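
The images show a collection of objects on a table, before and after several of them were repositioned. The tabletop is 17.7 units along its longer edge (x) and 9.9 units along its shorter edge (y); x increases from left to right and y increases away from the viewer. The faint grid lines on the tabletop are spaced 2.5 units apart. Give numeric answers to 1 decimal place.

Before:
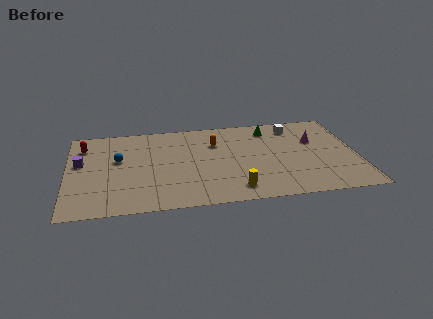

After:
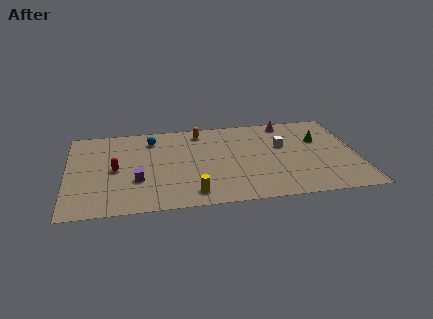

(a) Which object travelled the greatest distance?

the purple cube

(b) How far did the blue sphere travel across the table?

3.0

The blue sphere moved from about (3.1, 5.9) to (5.2, 8.0), a distance of √(2.1² + 2.1²) ≈ 3.0.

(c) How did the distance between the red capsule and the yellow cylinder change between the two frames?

-5.3

The distance was about 11.0 in the first image and 5.7 in the second, so they moved 5.3 units closer together.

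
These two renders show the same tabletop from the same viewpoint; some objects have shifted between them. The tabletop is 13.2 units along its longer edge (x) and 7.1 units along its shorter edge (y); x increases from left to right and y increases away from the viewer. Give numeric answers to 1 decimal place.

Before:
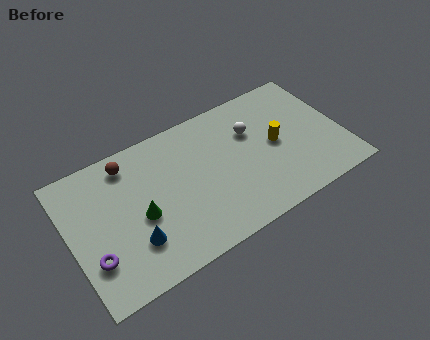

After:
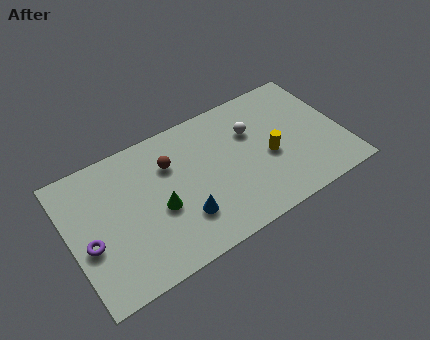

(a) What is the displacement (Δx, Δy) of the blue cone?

(2.4, 0.0)

From the two frames, the blue cone sits at roughly (2.8, 2.0) before and (5.2, 2.0) after.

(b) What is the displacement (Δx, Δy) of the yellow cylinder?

(-0.4, -0.5)

From the two frames, the yellow cylinder sits at roughly (10.0, 3.6) before and (9.6, 3.1) after.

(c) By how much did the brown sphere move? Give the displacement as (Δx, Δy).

(1.9, -1.0)

The brown sphere was at about (3.1, 6.0) and moved to about (5.0, 5.0).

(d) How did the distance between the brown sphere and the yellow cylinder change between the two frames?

-2.3

Before: roughly 7.3 units apart; after: 5.0. That's 2.3 units closer together.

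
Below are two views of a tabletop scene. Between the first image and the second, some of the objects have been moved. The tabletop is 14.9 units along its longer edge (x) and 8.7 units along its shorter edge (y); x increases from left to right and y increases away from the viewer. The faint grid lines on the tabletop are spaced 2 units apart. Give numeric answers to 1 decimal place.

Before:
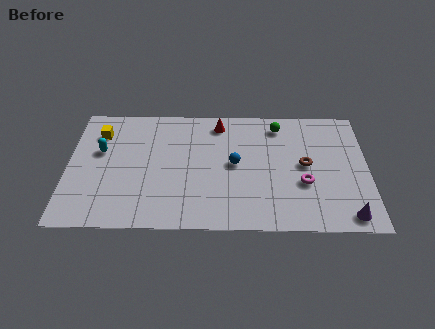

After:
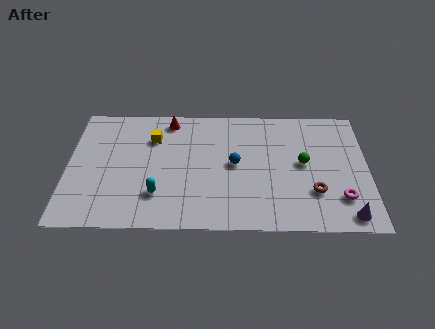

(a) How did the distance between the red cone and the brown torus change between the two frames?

+3.6

The distance was about 5.2 in the first image and 8.8 in the second, so they moved 3.6 units further apart.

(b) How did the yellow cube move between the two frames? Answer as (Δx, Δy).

(2.7, -0.3)

The yellow cube started near (1.5, 6.6) and ended near (4.2, 6.3).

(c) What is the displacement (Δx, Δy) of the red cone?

(-2.5, 0.2)

The red cone started near (7.5, 7.4) and ended near (5.0, 7.6).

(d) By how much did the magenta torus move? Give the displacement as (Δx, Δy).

(1.8, -1.0)

The magenta torus started near (11.7, 3.2) and ended near (13.5, 2.2).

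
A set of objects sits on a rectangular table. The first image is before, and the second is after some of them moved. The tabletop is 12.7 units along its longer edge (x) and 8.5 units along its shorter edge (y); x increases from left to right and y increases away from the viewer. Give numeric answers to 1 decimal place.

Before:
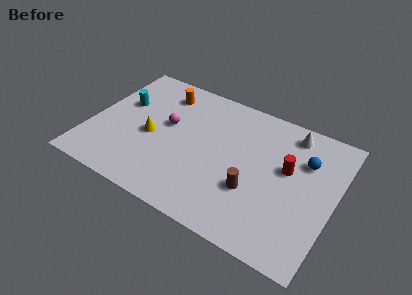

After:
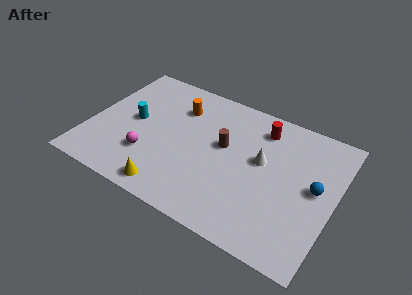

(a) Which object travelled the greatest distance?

the yellow cone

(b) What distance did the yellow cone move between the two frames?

3.2

The yellow cone moved from about (3.2, 3.8) to (4.7, 1.0), a distance of √(1.5² + 2.8²) ≈ 3.2.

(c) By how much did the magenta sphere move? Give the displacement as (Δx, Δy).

(-0.6, -2.4)

From the two frames, the magenta sphere sits at roughly (3.9, 4.9) before and (3.3, 2.5) after.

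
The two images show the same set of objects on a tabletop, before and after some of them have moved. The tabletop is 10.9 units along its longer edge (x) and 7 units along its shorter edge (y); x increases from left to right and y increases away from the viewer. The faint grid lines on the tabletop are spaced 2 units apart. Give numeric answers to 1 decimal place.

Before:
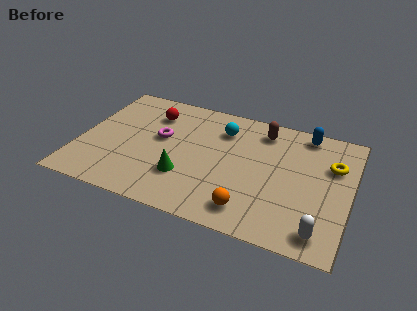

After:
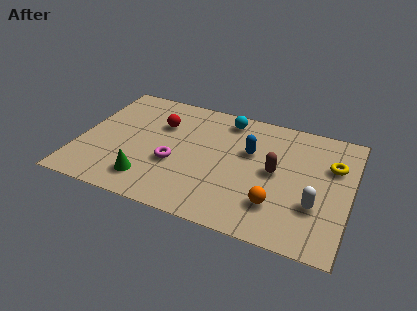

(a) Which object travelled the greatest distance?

the blue capsule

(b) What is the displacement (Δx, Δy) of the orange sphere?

(1.0, 0.6)

From the two frames, the orange sphere sits at roughly (7.1, 1.2) before and (8.1, 1.8) after.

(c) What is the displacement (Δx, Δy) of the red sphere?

(0.4, -0.5)

The red sphere started near (2.7, 5.3) and ended near (3.1, 4.8).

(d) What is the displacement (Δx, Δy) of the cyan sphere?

(0.1, 0.7)

The cyan sphere started near (5.6, 5.3) and ended near (5.7, 6.0).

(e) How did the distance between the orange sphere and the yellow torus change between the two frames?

-1.1

Before: roughly 4.6 units apart; after: 3.5. That's 1.1 units closer together.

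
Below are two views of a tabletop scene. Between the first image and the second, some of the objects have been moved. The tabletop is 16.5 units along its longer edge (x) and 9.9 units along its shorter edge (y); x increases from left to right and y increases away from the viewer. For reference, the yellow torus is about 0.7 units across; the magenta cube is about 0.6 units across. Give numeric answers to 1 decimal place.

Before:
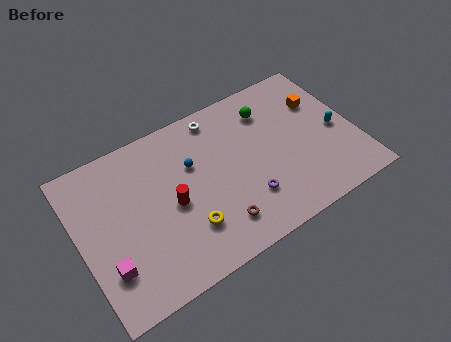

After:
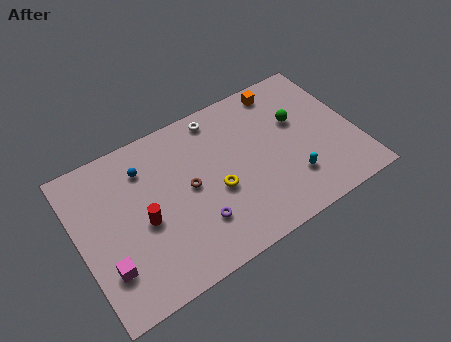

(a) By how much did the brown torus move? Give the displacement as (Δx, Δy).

(-1.2, 3.1)

The brown torus was at about (7.7, 2.0) and moved to about (6.5, 5.1).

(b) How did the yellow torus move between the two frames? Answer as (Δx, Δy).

(2.0, 1.4)

From the two frames, the yellow torus sits at roughly (6.0, 2.7) before and (8.0, 4.1) after.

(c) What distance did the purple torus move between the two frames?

3.0

The purple torus was near (9.6, 2.7) before and (6.6, 2.7) after, so it travelled √(3.0² + 0.0²) ≈ 3.0 units.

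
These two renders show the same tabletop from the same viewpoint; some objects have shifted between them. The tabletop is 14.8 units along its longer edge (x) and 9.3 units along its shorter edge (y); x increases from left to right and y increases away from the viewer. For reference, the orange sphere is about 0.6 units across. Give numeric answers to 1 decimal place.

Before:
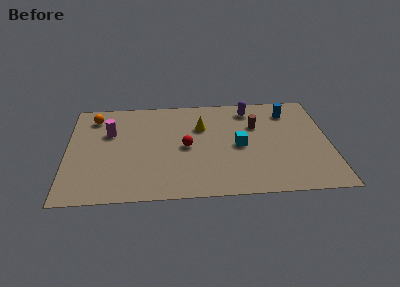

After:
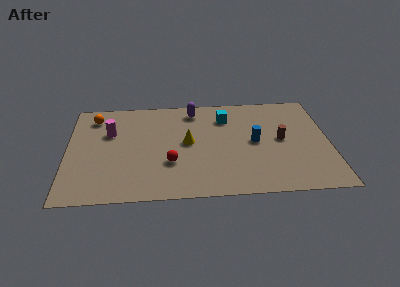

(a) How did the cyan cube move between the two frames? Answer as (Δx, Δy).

(-0.7, 2.7)

The cyan cube started near (9.7, 4.4) and ended near (9.0, 7.1).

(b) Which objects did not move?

the orange sphere and the magenta cylinder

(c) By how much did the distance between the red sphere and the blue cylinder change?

-1.5

Before: roughly 6.6 units apart; after: 5.1. That's 1.5 units closer together.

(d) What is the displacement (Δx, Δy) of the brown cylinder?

(1.4, -1.4)

From the two frames, the brown cylinder sits at roughly (10.7, 6.2) before and (12.1, 4.8) after.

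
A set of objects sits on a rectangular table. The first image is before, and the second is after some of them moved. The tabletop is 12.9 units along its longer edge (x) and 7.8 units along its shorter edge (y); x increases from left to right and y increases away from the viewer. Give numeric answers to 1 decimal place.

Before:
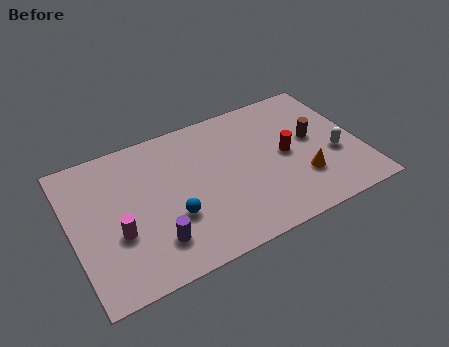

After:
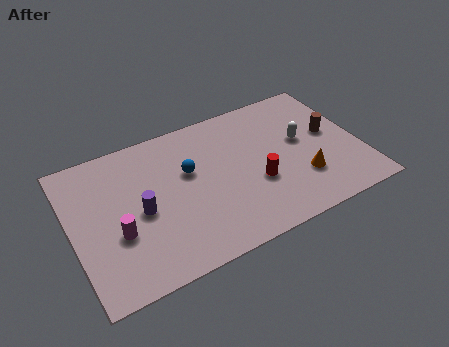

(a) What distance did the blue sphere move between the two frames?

2.3

The blue sphere was near (4.3, 2.7) before and (5.3, 4.8) after, so it travelled √(1.0² + 2.1²) ≈ 2.3 units.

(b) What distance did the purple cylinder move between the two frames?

1.8

From (3.4, 1.8) to (3.0, 3.6), the purple cylinder covered √(0.4² + 1.8²) ≈ 1.8 units.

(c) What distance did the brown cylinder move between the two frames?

0.8

The brown cylinder was near (10.9, 4.3) before and (11.7, 4.3) after, so it travelled √(0.8² + 0.0²) ≈ 0.8 units.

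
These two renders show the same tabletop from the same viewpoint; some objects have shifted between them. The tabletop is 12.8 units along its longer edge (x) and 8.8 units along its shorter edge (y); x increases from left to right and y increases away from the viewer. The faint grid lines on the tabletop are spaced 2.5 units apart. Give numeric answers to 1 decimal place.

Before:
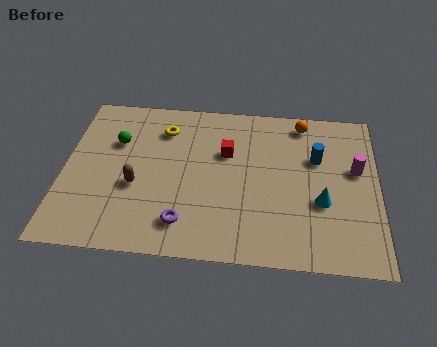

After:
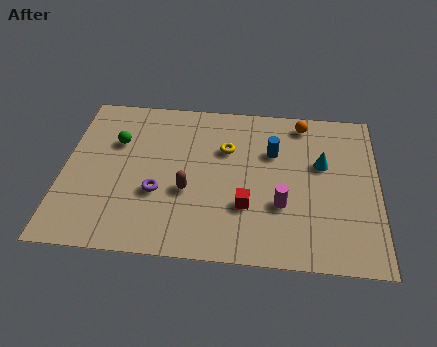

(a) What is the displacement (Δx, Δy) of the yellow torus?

(2.6, -0.9)

From the two frames, the yellow torus sits at roughly (4.0, 6.8) before and (6.6, 5.9) after.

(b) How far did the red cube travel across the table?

3.0

The red cube was near (6.6, 5.7) before and (7.5, 2.8) after, so it travelled √(0.9² + 2.9²) ≈ 3.0 units.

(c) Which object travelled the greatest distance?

the magenta cylinder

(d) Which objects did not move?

the green sphere and the orange sphere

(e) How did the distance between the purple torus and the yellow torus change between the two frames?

-1.4

Before: roughly 5.2 units apart; after: 3.8. That's 1.4 units closer together.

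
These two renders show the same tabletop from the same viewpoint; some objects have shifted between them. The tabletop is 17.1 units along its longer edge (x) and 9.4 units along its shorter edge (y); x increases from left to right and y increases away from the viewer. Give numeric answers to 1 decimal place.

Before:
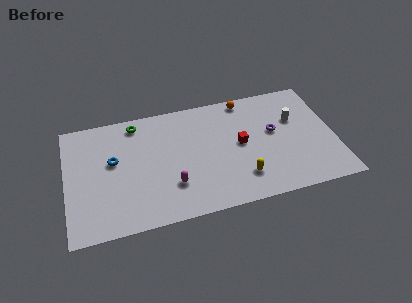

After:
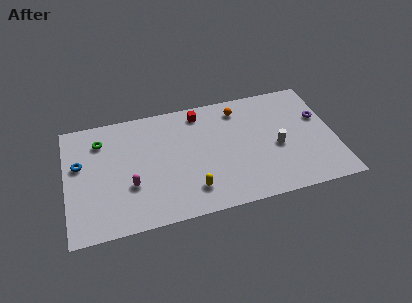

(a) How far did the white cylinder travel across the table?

2.4

The white cylinder moved from about (14.7, 6.1) to (13.4, 4.1), a distance of √(1.3² + 2.0²) ≈ 2.4.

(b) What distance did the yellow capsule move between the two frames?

3.2

The yellow capsule was near (11.0, 2.2) before and (7.8, 2.0) after, so it travelled √(3.2² + 0.2²) ≈ 3.2 units.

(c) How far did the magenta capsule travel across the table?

2.7

From (6.6, 2.7) to (4.0, 3.3), the magenta capsule covered √(2.6² + 0.6²) ≈ 2.7 units.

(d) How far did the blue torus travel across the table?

2.1

From (3.0, 5.5) to (0.9, 5.7), the blue torus covered √(2.1² + 0.2²) ≈ 2.1 units.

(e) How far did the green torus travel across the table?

2.5

The green torus was near (4.6, 8.2) before and (2.3, 7.3) after, so it travelled √(2.3² + 0.9²) ≈ 2.5 units.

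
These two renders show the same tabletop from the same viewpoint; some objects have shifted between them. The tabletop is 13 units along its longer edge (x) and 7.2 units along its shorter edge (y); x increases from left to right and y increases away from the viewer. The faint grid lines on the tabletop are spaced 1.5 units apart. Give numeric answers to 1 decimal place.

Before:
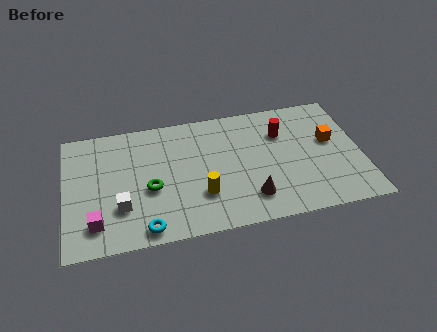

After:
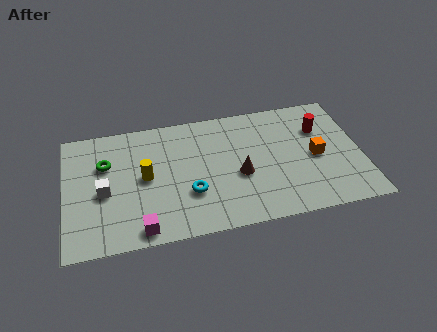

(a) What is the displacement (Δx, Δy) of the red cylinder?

(1.7, -0.1)

From the two frames, the red cylinder sits at roughly (9.6, 5.1) before and (11.3, 5.0) after.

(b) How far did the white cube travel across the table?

1.2

The white cube moved from about (2.4, 2.2) to (1.7, 3.2), a distance of √(0.7² + 1.0²) ≈ 1.2.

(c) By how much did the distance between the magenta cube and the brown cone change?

-1.8

They were about 6.7 units apart before and 4.9 after — 1.8 units closer together.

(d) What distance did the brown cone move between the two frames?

1.5

From (8.0, 1.6) to (7.6, 3.0), the brown cone covered √(0.4² + 1.4²) ≈ 1.5 units.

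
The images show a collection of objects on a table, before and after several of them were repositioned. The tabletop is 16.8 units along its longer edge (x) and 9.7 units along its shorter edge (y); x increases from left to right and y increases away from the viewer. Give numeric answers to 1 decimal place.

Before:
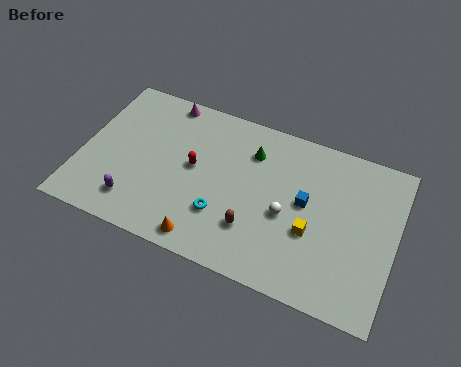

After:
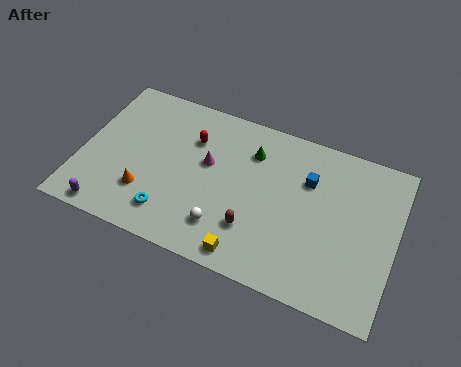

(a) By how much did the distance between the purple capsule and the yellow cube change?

-2.0

They were about 9.5 units apart before and 7.5 after — 2.0 units closer together.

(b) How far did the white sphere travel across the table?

3.7

The white sphere was near (11.1, 4.2) before and (8.0, 2.2) after, so it travelled √(3.1² + 2.0²) ≈ 3.7 units.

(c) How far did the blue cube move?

1.4

The blue cube was near (12.0, 5.3) before and (12.0, 6.7) after, so it travelled √(0.0² + 1.4²) ≈ 1.4 units.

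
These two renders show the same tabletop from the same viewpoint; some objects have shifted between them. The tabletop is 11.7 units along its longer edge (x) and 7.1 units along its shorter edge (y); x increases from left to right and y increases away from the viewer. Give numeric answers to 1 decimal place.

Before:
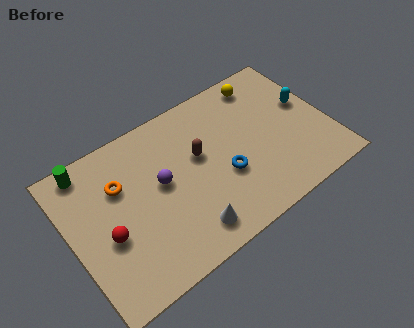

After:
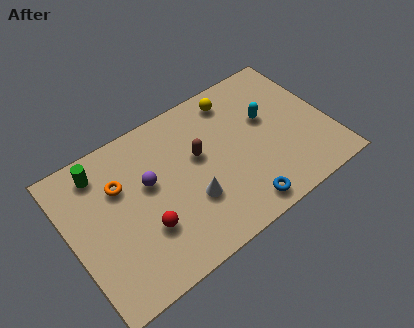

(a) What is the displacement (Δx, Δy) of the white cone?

(0.4, 1.2)

The white cone was at about (4.8, 1.2) and moved to about (5.2, 2.4).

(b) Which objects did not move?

the orange torus and the brown capsule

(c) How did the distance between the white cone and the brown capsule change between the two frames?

-1.3

The distance was about 3.2 in the first image and 1.9 in the second, so they moved 1.3 units closer together.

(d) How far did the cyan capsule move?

1.8

The cyan capsule moved from about (10.9, 4.1) to (9.1, 4.3), a distance of √(1.8² + 0.2²) ≈ 1.8.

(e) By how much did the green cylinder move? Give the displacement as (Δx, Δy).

(0.5, -0.4)

The green cylinder was at about (1.2, 6.3) and moved to about (1.7, 5.9).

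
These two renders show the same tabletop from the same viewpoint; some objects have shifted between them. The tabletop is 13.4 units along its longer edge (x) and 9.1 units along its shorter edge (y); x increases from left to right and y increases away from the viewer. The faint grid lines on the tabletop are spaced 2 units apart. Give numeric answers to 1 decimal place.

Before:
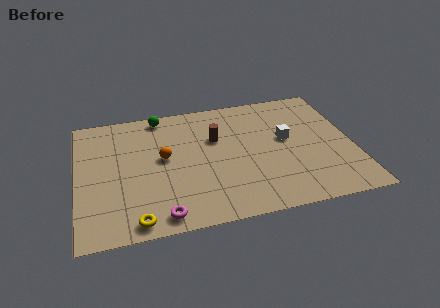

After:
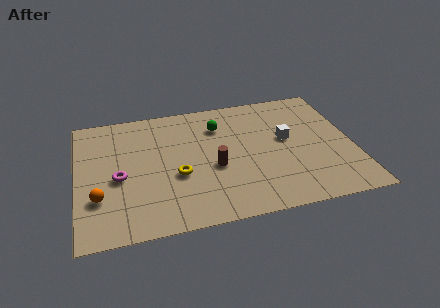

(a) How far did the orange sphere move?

3.9

The orange sphere was near (4.2, 5.0) before and (1.0, 2.8) after, so it travelled √(3.2² + 2.2²) ≈ 3.9 units.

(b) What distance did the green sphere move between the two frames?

3.1

The green sphere moved from about (4.2, 8.2) to (7.0, 6.8), a distance of √(2.8² + 1.4²) ≈ 3.1.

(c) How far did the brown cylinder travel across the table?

2.1

The brown cylinder moved from about (6.8, 5.9) to (6.6, 3.8), a distance of √(0.2² + 2.1²) ≈ 2.1.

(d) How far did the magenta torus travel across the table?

3.6

The magenta torus moved from about (3.9, 1.0) to (2.0, 4.0), a distance of √(1.9² + 3.0²) ≈ 3.6.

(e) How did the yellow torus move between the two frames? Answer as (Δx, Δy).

(2.1, 2.7)

From the two frames, the yellow torus sits at roughly (2.7, 0.9) before and (4.8, 3.6) after.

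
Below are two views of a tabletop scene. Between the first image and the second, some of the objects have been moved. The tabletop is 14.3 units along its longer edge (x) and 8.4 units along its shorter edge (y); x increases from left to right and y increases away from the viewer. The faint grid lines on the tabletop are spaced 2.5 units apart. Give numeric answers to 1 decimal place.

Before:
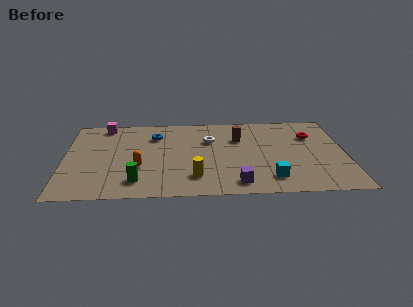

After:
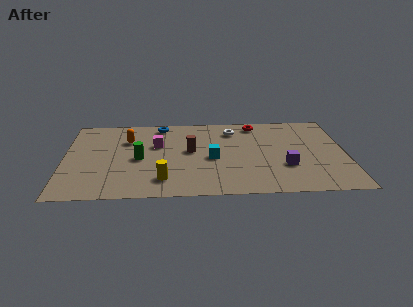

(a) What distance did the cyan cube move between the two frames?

3.6

The cyan cube was near (10.4, 1.6) before and (7.5, 3.8) after, so it travelled √(2.9² + 2.2²) ≈ 3.6 units.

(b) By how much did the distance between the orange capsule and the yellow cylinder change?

+1.6

The distance was about 3.0 in the first image and 4.6 in the second, so they moved 1.6 units further apart.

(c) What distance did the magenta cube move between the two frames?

3.5

The magenta cube was near (2.0, 7.5) before and (4.7, 5.3) after, so it travelled √(2.7² + 2.2²) ≈ 3.5 units.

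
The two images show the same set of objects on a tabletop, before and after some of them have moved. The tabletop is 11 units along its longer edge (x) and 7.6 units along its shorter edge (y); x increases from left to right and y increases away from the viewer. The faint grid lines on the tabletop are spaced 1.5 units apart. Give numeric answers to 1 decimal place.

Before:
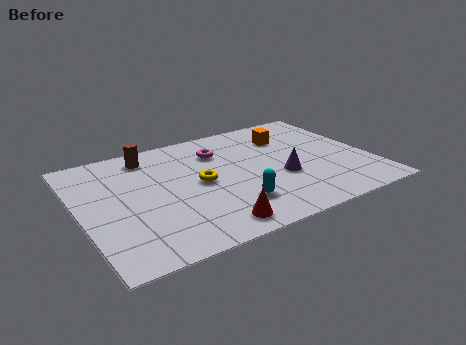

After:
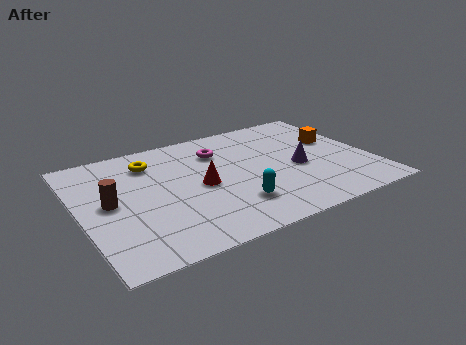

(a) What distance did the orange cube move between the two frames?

2.0

From (8.2, 5.6) to (9.9, 4.6), the orange cube covered √(1.7² + 1.0²) ≈ 2.0 units.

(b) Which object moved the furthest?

the brown cylinder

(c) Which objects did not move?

the cyan capsule and the magenta torus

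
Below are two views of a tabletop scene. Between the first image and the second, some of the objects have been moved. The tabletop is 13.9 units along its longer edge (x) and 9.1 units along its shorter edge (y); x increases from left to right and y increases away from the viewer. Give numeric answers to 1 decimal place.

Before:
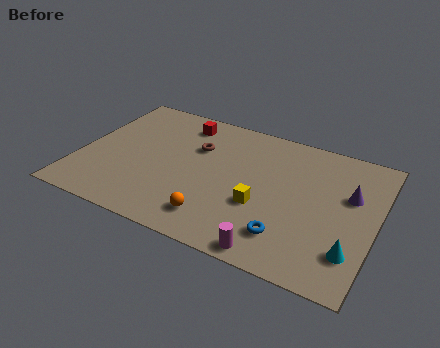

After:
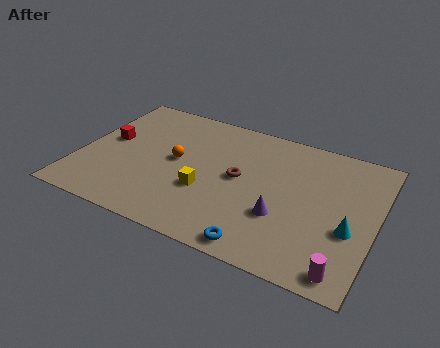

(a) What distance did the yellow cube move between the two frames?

2.6

The yellow cube was near (8.7, 3.4) before and (6.1, 3.3) after, so it travelled √(2.6² + 0.1²) ≈ 2.6 units.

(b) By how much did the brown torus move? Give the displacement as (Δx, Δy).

(2.2, -1.3)

The brown torus started near (5.3, 6.1) and ended near (7.5, 4.8).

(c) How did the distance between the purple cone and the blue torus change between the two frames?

-2.2

The distance was about 4.5 in the first image and 2.3 in the second, so they moved 2.2 units closer together.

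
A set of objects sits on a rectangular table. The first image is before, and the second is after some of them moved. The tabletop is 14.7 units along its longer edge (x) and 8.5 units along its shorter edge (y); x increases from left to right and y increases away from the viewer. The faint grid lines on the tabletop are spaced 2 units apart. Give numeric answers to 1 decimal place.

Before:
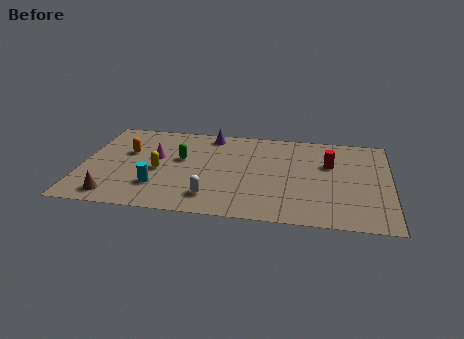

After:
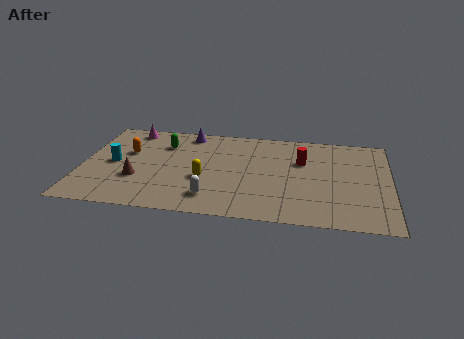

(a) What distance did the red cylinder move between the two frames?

1.3

The red cylinder was near (11.8, 5.5) before and (10.5, 5.6) after, so it travelled √(1.3² + 0.1²) ≈ 1.3 units.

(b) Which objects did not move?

the orange capsule and the white capsule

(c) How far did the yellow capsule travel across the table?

2.3

From (3.7, 3.8) to (5.9, 3.3), the yellow capsule covered √(2.2² + 0.5²) ≈ 2.3 units.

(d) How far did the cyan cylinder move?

2.9

The cyan cylinder was near (3.7, 2.3) before and (1.5, 4.2) after, so it travelled √(2.2² + 1.9²) ≈ 2.9 units.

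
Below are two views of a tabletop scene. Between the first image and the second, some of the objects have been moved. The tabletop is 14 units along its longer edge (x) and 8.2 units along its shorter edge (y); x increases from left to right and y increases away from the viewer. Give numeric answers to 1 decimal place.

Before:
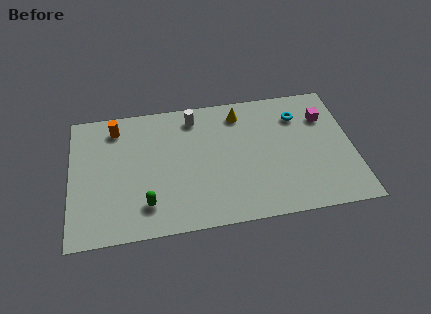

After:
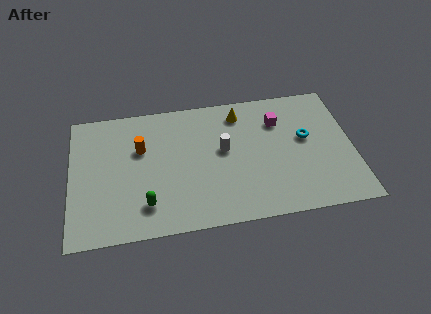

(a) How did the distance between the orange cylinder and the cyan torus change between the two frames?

-0.9

The distance was about 9.1 in the first image and 8.2 in the second, so they moved 0.9 units closer together.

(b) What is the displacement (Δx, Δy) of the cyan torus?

(0.3, -1.5)

The cyan torus started near (11.4, 6.2) and ended near (11.7, 4.7).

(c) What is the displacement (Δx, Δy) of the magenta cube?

(-2.3, 0.1)

The magenta cube started near (12.7, 5.9) and ended near (10.4, 6.0).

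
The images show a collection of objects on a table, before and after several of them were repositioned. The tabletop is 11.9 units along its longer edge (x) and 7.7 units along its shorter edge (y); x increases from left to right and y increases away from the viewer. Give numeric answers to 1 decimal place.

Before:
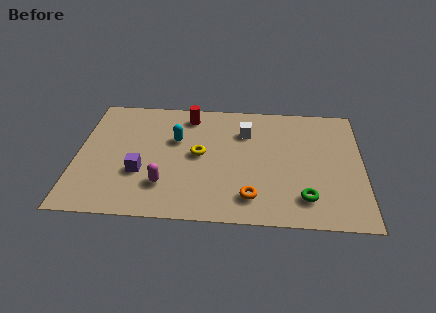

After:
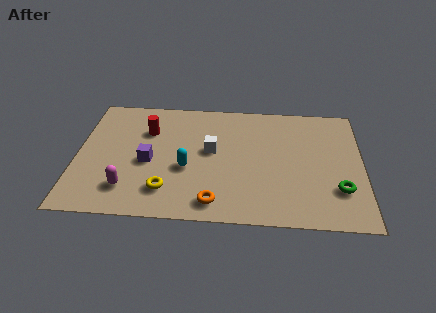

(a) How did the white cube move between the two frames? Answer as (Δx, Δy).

(-1.4, -1.3)

The white cube started near (7.0, 5.6) and ended near (5.6, 4.3).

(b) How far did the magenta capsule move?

1.5

The magenta capsule moved from about (3.7, 2.0) to (2.2, 1.7), a distance of √(1.5² + 0.3²) ≈ 1.5.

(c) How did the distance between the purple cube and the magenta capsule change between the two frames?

+0.7

The distance was about 1.2 in the first image and 1.9 in the second, so they moved 0.7 units further apart.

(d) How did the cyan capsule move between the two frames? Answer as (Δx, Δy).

(0.5, -1.8)

From the two frames, the cyan capsule sits at roughly (4.1, 4.9) before and (4.6, 3.1) after.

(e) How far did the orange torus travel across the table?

1.6

The orange torus moved from about (7.3, 1.5) to (5.8, 1.1), a distance of √(1.5² + 0.4²) ≈ 1.6.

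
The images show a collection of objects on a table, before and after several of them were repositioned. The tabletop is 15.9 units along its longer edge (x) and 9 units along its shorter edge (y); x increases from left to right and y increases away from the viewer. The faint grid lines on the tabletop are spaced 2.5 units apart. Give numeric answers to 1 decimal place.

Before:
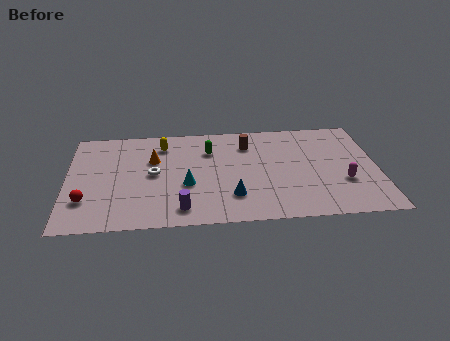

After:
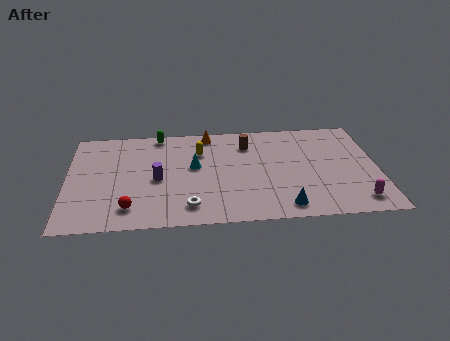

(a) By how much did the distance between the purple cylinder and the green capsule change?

-1.2

Before: roughly 5.3 units apart; after: 4.1. That's 1.2 units closer together.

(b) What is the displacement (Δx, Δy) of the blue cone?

(2.6, -1.1)

The blue cone started near (8.4, 2.3) and ended near (11.0, 1.2).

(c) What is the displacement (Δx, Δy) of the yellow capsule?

(1.9, -0.8)

The yellow capsule was at about (4.9, 7.2) and moved to about (6.8, 6.4).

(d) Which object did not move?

the brown cylinder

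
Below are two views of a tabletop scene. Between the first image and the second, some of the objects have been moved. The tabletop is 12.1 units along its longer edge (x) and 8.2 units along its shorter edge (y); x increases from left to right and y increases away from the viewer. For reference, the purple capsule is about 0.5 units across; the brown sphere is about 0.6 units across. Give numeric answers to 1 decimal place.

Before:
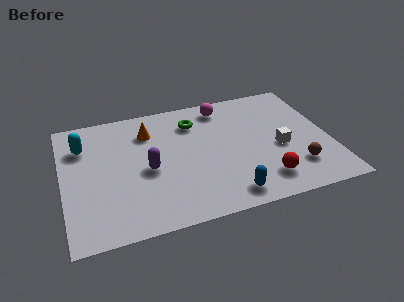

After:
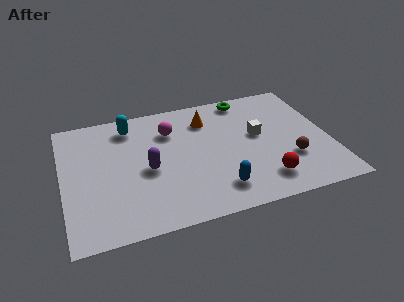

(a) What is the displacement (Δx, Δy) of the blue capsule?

(-0.4, 0.5)

From the two frames, the blue capsule sits at roughly (7.2, 1.1) before and (6.8, 1.6) after.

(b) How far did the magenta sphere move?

2.7

The magenta sphere was near (7.5, 7.0) before and (5.0, 6.0) after, so it travelled √(2.5² + 1.0²) ≈ 2.7 units.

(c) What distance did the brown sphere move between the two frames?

0.6

The brown sphere moved from about (10.4, 2.0) to (10.2, 2.6), a distance of √(0.2² + 0.6²) ≈ 0.6.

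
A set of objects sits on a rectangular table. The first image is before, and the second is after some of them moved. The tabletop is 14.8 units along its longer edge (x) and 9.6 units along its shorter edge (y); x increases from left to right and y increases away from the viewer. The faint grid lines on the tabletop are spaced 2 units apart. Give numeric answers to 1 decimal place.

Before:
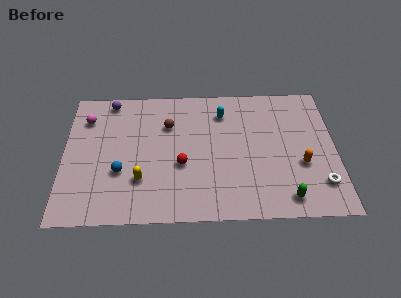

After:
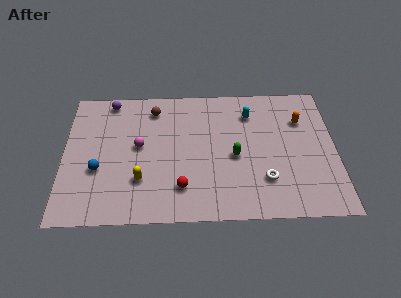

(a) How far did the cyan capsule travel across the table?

1.5

The cyan capsule was near (8.7, 7.5) before and (10.2, 7.4) after, so it travelled √(1.5² + 0.1²) ≈ 1.5 units.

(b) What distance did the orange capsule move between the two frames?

3.2

The orange capsule moved from about (12.9, 3.6) to (13.0, 6.8), a distance of √(0.1² + 3.2²) ≈ 3.2.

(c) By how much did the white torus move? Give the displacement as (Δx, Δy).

(-3.0, 0.4)

The white torus was at about (13.9, 2.2) and moved to about (10.9, 2.6).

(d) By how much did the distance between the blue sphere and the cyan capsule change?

+2.2

Before: roughly 6.9 units apart; after: 9.1. That's 2.2 units further apart.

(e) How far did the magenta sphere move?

3.6

The magenta sphere moved from about (1.2, 7.3) to (4.1, 5.2), a distance of √(2.9² + 2.1²) ≈ 3.6.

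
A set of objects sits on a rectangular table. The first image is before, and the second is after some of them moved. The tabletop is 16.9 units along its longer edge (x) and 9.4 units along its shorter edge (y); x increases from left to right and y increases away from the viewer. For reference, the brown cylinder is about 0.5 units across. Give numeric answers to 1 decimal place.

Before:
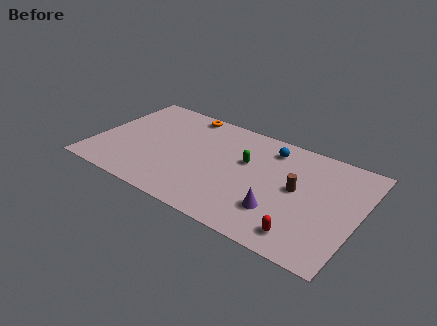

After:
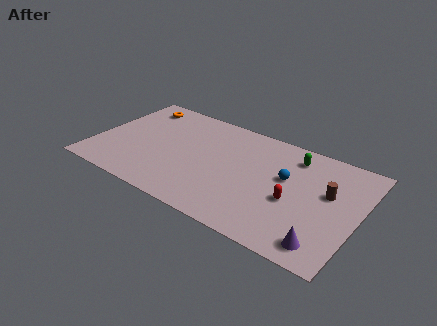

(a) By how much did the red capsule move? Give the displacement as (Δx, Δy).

(-1.0, 2.4)

From the two frames, the red capsule sits at roughly (13.9, 1.5) before and (12.9, 3.9) after.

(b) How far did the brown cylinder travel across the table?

2.0

The brown cylinder was near (13.0, 5.0) before and (14.9, 5.6) after, so it travelled √(1.9² + 0.6²) ≈ 2.0 units.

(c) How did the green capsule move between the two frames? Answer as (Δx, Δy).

(2.8, 1.9)

The green capsule started near (9.6, 5.8) and ended near (12.4, 7.7).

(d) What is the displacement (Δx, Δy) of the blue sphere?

(1.3, -2.1)

The blue sphere was at about (10.9, 7.7) and moved to about (12.2, 5.6).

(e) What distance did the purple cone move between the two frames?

3.2

From (12.2, 2.6) to (15.2, 1.4), the purple cone covered √(3.0² + 1.2²) ≈ 3.2 units.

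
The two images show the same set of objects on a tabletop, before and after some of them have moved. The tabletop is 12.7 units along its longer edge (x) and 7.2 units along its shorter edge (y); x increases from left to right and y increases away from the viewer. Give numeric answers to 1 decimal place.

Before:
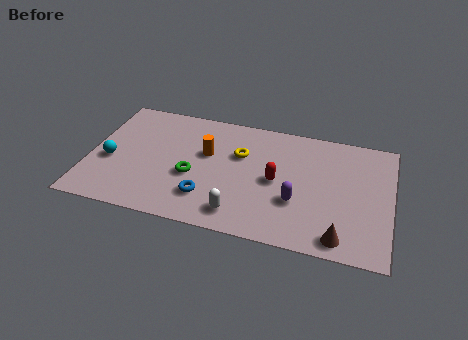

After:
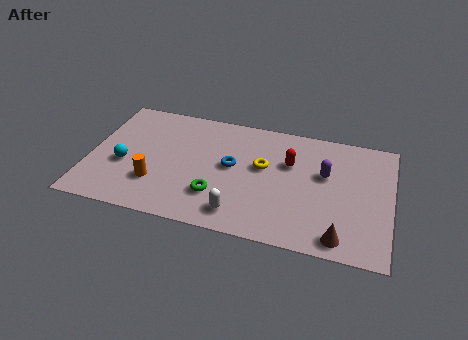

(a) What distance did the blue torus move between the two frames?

2.3

The blue torus moved from about (5.1, 1.8) to (6.0, 3.9), a distance of √(0.9² + 2.1²) ≈ 2.3.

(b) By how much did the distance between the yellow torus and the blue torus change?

-1.8

The distance was about 3.1 in the first image and 1.3 in the second, so they moved 1.8 units closer together.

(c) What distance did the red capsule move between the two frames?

1.3

From (7.9, 3.5) to (8.4, 4.7), the red capsule covered √(0.5² + 1.2²) ≈ 1.3 units.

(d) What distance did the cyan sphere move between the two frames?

0.6

From (0.9, 3.0) to (1.5, 2.9), the cyan sphere covered √(0.6² + 0.1²) ≈ 0.6 units.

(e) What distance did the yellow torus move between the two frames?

1.1

The yellow torus was near (6.3, 4.7) before and (7.3, 4.2) after, so it travelled √(1.0² + 0.5²) ≈ 1.1 units.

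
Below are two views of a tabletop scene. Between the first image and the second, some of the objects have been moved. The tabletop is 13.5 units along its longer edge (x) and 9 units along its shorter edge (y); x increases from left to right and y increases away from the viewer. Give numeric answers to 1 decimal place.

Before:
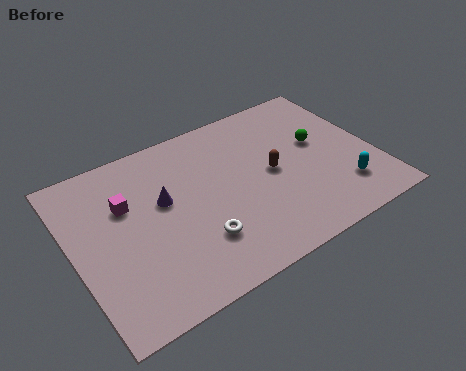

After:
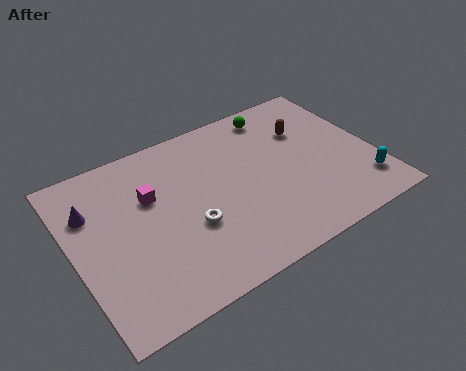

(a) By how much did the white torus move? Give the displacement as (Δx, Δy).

(-0.2, 0.9)

The white torus was at about (5.2, 2.5) and moved to about (5.0, 3.4).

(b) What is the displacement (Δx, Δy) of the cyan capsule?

(0.9, -0.2)

The cyan capsule was at about (11.7, 2.1) and moved to about (12.6, 1.9).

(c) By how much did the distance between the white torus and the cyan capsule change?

+1.2

Before: roughly 6.5 units apart; after: 7.7. That's 1.2 units further apart.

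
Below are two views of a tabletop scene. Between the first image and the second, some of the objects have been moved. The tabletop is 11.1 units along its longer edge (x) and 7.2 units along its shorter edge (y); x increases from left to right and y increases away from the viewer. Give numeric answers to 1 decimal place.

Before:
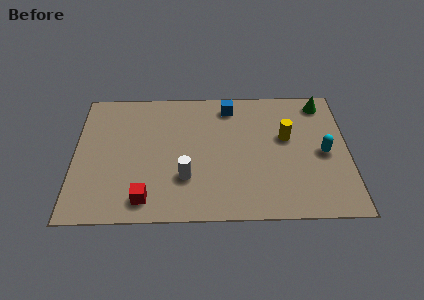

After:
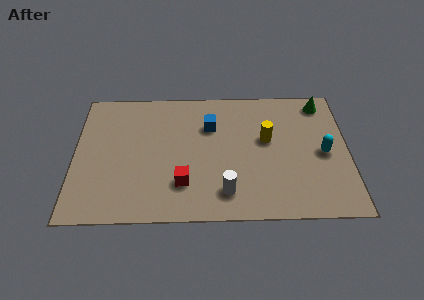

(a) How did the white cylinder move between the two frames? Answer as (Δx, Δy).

(1.6, -0.8)

The white cylinder was at about (4.5, 2.2) and moved to about (6.1, 1.4).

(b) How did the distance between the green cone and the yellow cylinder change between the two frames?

+0.6

They were about 2.4 units apart before and 3.0 after — 0.6 units further apart.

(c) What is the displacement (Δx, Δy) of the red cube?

(1.5, 0.8)

The red cube started near (2.9, 1.1) and ended near (4.4, 1.9).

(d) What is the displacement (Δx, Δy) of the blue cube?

(-0.8, -1.1)

The blue cube started near (6.3, 6.1) and ended near (5.5, 5.0).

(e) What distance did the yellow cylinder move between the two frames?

0.8

The yellow cylinder was near (8.6, 4.3) before and (7.8, 4.2) after, so it travelled √(0.8² + 0.1²) ≈ 0.8 units.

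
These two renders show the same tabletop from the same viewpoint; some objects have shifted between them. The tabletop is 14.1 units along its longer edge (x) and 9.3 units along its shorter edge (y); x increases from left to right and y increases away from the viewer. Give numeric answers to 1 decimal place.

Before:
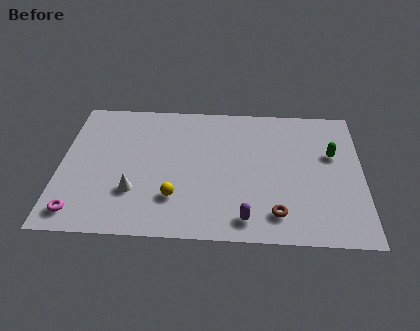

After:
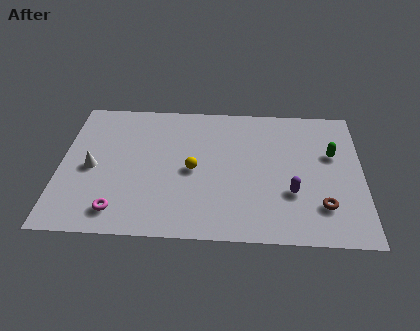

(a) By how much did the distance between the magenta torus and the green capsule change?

-1.7

Before: roughly 12.5 units apart; after: 10.8. That's 1.7 units closer together.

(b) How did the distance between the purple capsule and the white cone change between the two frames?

+4.0

The distance was about 5.4 in the first image and 9.4 in the second, so they moved 4.0 units further apart.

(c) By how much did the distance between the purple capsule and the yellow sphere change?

+1.3

They were about 3.5 units apart before and 4.8 after — 1.3 units further apart.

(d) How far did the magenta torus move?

1.8

The magenta torus moved from about (1.0, 1.3) to (2.8, 1.5), a distance of √(1.8² + 0.2²) ≈ 1.8.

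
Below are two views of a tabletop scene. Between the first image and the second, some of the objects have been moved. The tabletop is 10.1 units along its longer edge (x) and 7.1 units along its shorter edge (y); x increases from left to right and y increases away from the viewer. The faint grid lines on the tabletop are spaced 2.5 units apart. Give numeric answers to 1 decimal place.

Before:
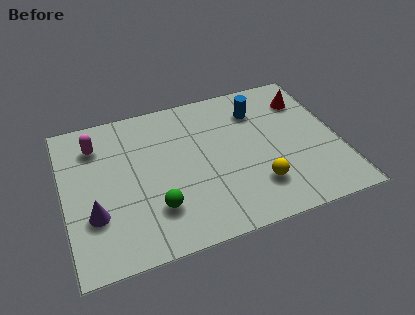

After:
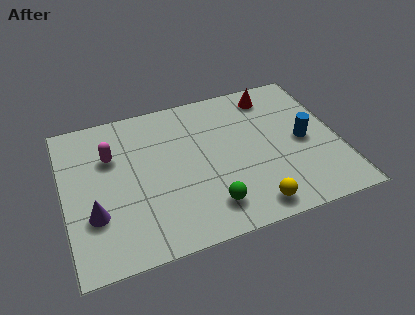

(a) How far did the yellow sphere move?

0.9

The yellow sphere moved from about (6.9, 1.8) to (6.6, 0.9), a distance of √(0.3² + 0.9²) ≈ 0.9.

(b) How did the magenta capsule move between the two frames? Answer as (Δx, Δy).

(0.5, -0.7)

The magenta capsule started near (1.3, 5.5) and ended near (1.8, 4.8).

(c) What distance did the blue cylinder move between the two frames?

2.5

The blue cylinder was near (7.3, 5.4) before and (8.8, 3.4) after, so it travelled √(1.5² + 2.0²) ≈ 2.5 units.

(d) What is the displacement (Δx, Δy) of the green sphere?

(1.9, -0.5)

The green sphere was at about (3.2, 1.9) and moved to about (5.1, 1.4).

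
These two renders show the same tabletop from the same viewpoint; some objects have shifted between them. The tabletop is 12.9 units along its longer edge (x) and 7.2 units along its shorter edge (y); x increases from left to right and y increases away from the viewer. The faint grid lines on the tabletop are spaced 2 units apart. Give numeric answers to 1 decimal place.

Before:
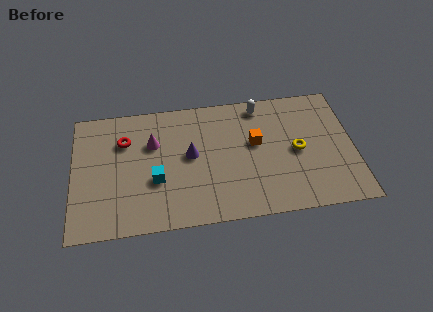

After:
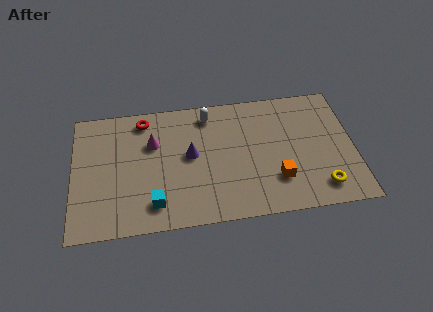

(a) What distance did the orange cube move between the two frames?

2.4

The orange cube moved from about (8.4, 4.2) to (9.3, 2.0), a distance of √(0.9² + 2.2²) ≈ 2.4.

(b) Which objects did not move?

the purple cone and the magenta cone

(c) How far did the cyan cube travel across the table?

1.3

The cyan cube moved from about (3.8, 2.7) to (3.7, 1.4), a distance of √(0.1² + 1.3²) ≈ 1.3.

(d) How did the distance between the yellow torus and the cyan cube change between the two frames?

+1.1

The distance was about 6.5 in the first image and 7.6 in the second, so they moved 1.1 units further apart.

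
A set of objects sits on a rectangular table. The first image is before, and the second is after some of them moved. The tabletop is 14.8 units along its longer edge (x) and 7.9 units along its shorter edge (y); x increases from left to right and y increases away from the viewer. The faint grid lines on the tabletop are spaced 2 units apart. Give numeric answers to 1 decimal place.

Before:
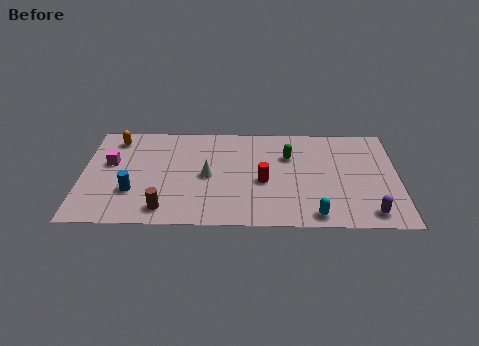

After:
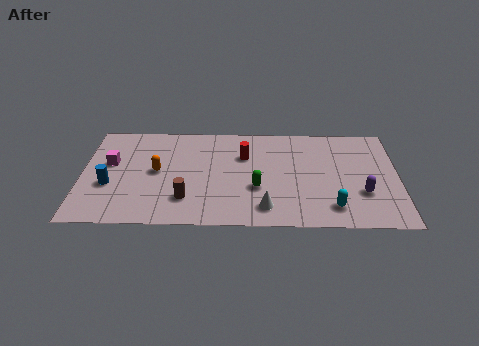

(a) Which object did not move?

the magenta cube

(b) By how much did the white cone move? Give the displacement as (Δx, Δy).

(2.7, -2.4)

The white cone started near (5.9, 3.8) and ended near (8.6, 1.4).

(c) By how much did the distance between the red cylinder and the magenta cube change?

-1.0

Before: roughly 7.3 units apart; after: 6.3. That's 1.0 units closer together.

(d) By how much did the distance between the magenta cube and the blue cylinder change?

-0.8

Before: roughly 2.5 units apart; after: 1.7. That's 0.8 units closer together.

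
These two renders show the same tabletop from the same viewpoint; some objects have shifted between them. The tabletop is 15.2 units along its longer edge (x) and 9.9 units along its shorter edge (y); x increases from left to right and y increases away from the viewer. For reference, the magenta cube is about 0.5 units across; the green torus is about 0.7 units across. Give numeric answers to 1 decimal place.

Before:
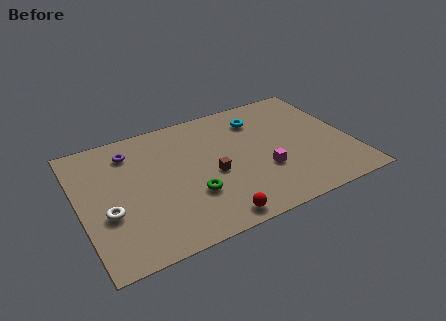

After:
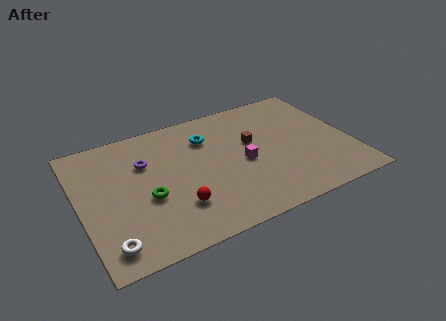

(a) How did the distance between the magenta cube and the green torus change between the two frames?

+1.4

The distance was about 4.1 in the first image and 5.5 in the second, so they moved 1.4 units further apart.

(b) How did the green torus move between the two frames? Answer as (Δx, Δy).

(-2.4, 0.8)

The green torus started near (6.0, 3.2) and ended near (3.6, 4.0).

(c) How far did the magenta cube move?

1.5

The magenta cube moved from about (10.1, 3.4) to (9.1, 4.5), a distance of √(1.0² + 1.1²) ≈ 1.5.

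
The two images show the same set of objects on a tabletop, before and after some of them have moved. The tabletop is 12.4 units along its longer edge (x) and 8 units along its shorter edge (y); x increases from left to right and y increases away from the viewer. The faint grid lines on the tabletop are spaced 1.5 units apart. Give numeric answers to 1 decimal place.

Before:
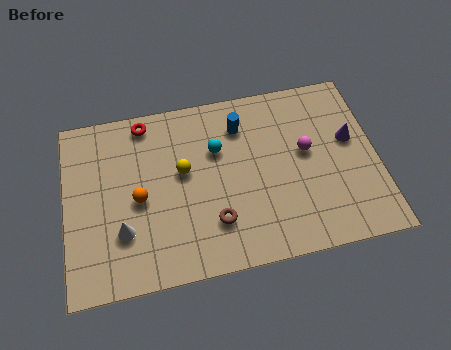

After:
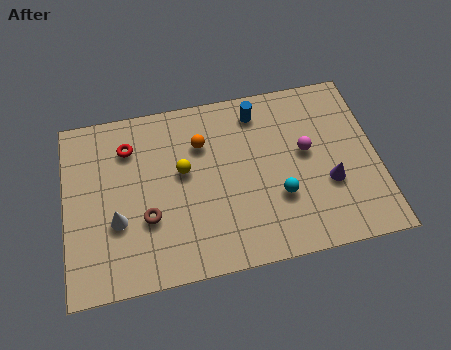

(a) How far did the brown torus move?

2.7

The brown torus moved from about (5.8, 2.1) to (3.2, 2.8), a distance of √(2.6² + 0.7²) ≈ 2.7.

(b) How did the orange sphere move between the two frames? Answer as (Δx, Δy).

(2.6, 2.0)

From the two frames, the orange sphere sits at roughly (2.9, 3.7) before and (5.5, 5.7) after.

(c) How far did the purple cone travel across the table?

2.1

The purple cone was near (11.4, 4.7) before and (10.4, 2.9) after, so it travelled √(1.0² + 1.8²) ≈ 2.1 units.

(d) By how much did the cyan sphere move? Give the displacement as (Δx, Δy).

(2.3, -2.6)

The cyan sphere was at about (6.1, 5.3) and moved to about (8.4, 2.7).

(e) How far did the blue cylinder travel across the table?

0.9

The blue cylinder was near (7.1, 6.2) before and (7.8, 6.7) after, so it travelled √(0.7² + 0.5²) ≈ 0.9 units.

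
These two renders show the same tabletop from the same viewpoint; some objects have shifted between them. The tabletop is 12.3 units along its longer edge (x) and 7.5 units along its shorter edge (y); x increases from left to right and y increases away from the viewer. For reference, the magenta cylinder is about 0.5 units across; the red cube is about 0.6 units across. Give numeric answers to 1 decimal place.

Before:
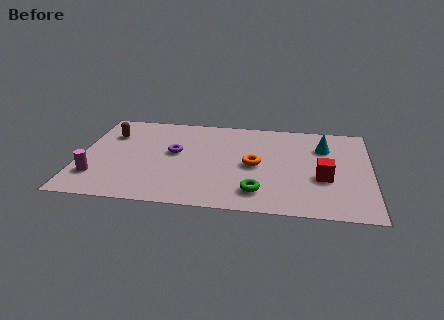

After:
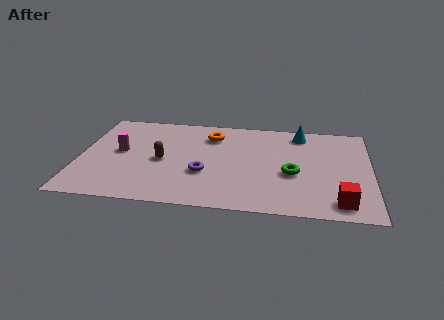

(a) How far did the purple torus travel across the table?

2.0

The purple torus was near (4.0, 4.2) before and (5.3, 2.7) after, so it travelled √(1.3² + 1.5²) ≈ 2.0 units.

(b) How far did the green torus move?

2.1

The green torus moved from about (7.6, 1.5) to (9.0, 3.1), a distance of √(1.4² + 1.6²) ≈ 2.1.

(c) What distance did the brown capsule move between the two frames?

3.0

The brown capsule moved from about (1.2, 5.4) to (3.5, 3.5), a distance of √(2.3² + 1.9²) ≈ 3.0.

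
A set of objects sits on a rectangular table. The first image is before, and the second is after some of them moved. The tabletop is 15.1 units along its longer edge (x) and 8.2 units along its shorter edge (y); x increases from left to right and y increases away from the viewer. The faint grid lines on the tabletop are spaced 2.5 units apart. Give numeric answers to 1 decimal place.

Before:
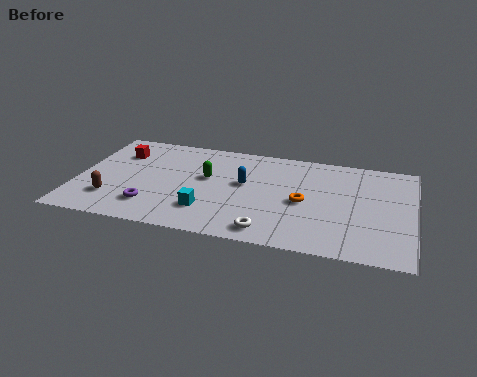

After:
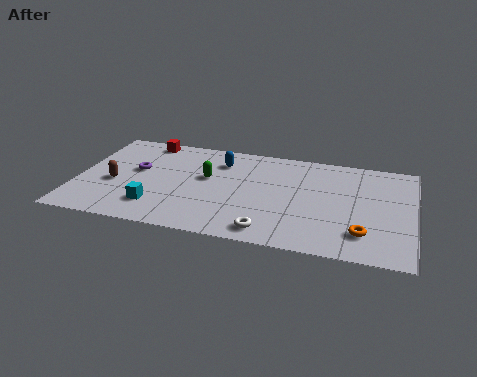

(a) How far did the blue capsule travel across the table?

2.0

The blue capsule moved from about (7.5, 4.7) to (6.3, 6.3), a distance of √(1.2² + 1.6²) ≈ 2.0.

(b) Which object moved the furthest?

the orange torus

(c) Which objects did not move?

the white torus and the green capsule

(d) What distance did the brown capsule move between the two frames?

1.3

The brown capsule was near (1.7, 2.1) before and (1.7, 3.4) after, so it travelled √(0.0² + 1.3²) ≈ 1.3 units.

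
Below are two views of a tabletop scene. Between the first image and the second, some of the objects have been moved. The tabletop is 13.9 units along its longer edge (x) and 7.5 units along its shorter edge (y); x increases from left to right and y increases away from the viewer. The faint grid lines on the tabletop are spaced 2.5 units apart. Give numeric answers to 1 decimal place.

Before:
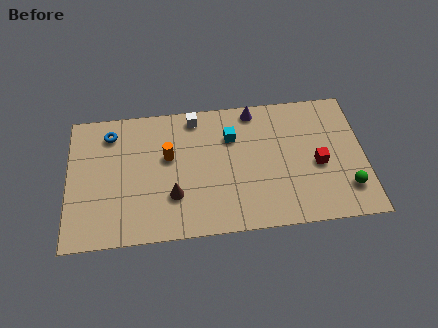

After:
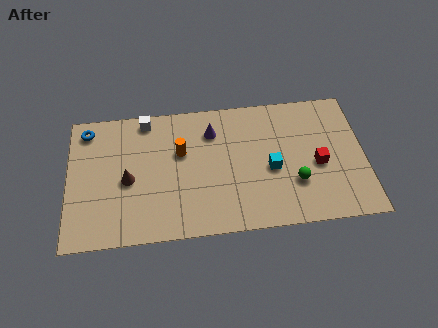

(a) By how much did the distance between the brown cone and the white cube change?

-1.0

The distance was about 4.4 in the first image and 3.4 in the second, so they moved 1.0 units closer together.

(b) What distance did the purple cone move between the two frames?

2.2

The purple cone moved from about (8.8, 6.7) to (6.8, 5.7), a distance of √(2.0² + 1.0²) ≈ 2.2.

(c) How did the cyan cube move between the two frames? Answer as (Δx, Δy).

(1.8, -2.0)

The cyan cube was at about (7.7, 5.3) and moved to about (9.5, 3.3).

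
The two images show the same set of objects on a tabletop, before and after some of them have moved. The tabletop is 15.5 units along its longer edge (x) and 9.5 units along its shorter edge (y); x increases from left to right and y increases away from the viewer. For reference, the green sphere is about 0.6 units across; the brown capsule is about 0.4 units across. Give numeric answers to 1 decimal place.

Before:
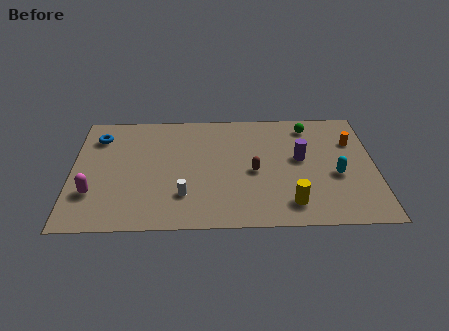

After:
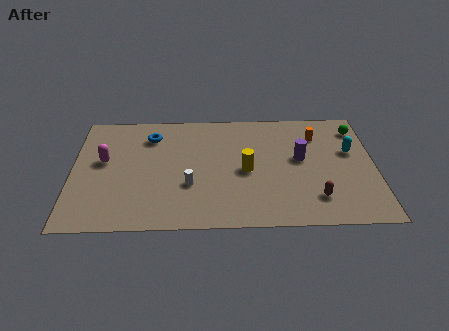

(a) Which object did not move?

the purple cylinder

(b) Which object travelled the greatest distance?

the brown capsule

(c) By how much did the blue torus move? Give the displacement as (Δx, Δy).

(2.7, 0.0)

The blue torus was at about (1.3, 7.4) and moved to about (4.0, 7.4).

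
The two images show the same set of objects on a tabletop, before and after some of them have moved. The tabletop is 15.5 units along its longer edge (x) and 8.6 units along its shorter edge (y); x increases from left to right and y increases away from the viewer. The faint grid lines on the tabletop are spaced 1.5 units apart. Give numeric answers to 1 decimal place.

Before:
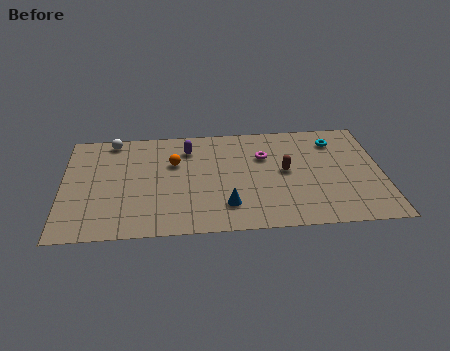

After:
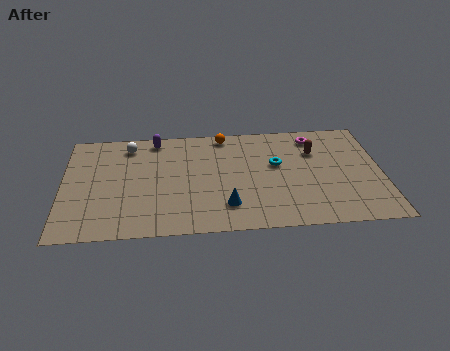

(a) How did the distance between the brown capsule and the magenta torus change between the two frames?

-0.4

They were about 1.6 units apart before and 1.2 after — 0.4 units closer together.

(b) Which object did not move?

the blue cone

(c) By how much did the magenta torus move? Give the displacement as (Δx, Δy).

(2.5, 1.4)

The magenta torus was at about (9.8, 5.8) and moved to about (12.3, 7.2).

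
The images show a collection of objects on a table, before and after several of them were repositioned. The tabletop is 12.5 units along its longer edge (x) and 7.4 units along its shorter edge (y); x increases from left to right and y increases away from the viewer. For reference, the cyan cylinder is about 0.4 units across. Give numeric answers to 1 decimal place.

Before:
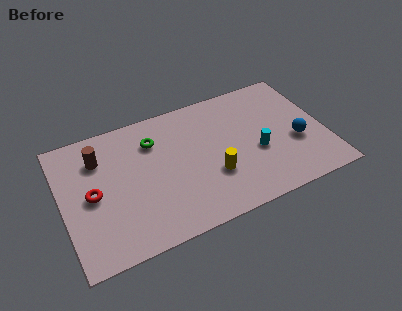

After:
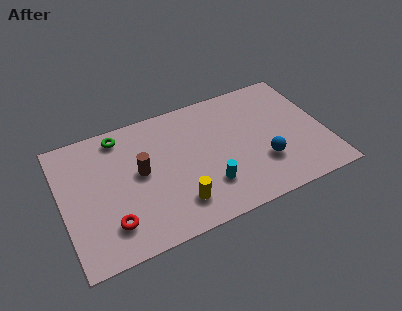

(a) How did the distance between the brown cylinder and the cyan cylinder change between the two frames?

-4.1

They were about 7.7 units apart before and 3.6 after — 4.1 units closer together.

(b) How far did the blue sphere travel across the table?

1.8

From (11.1, 2.9) to (9.4, 2.3), the blue sphere covered √(1.7² + 0.6²) ≈ 1.8 units.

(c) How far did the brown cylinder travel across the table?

2.3

The brown cylinder moved from about (1.9, 5.5) to (3.7, 4.0), a distance of √(1.8² + 1.5²) ≈ 2.3.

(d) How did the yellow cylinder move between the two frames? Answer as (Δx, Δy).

(-1.8, -0.9)

The yellow cylinder started near (7.0, 2.5) and ended near (5.2, 1.6).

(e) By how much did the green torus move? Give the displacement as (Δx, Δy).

(-1.5, 0.9)

The green torus started near (4.5, 5.5) and ended near (3.0, 6.4).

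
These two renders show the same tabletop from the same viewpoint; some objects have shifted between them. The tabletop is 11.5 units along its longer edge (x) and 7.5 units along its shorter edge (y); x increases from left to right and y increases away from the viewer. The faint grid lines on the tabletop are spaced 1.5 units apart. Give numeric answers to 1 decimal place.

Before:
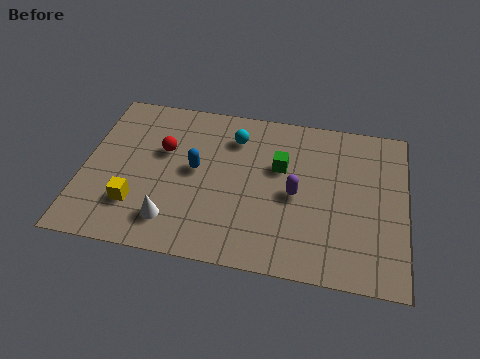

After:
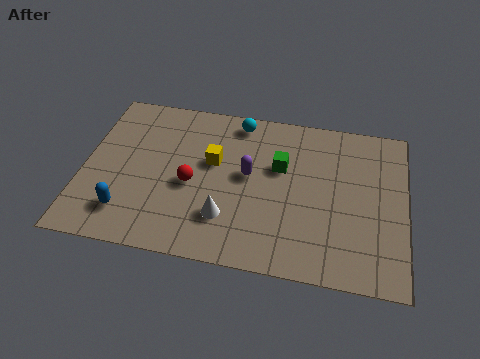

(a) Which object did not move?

the green cube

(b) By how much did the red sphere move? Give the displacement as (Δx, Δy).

(1.1, -1.4)

The red sphere started near (2.8, 4.7) and ended near (3.9, 3.3).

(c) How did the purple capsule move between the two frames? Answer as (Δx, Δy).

(-1.7, 0.6)

The purple capsule started near (7.6, 3.5) and ended near (5.9, 4.1).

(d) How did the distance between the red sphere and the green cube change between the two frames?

-0.8

They were about 4.2 units apart before and 3.4 after — 0.8 units closer together.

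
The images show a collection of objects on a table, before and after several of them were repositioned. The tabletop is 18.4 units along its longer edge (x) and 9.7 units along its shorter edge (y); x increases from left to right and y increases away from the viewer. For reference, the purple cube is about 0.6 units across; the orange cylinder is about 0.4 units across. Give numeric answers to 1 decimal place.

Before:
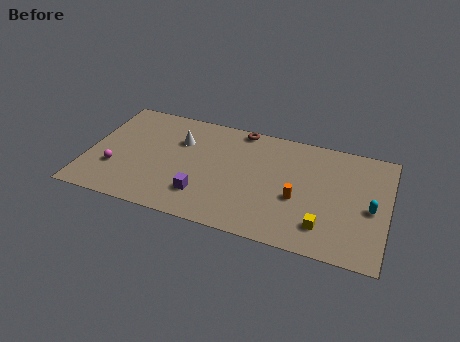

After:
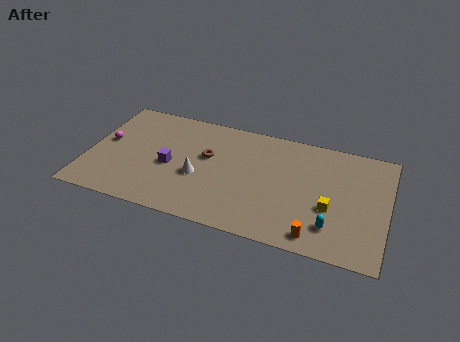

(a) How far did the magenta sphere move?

2.3

The magenta sphere moved from about (1.8, 3.1) to (1.0, 5.3), a distance of √(0.8² + 2.2²) ≈ 2.3.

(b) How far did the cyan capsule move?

3.1

From (17.4, 4.4) to (15.2, 2.2), the cyan capsule covered √(2.2² + 2.2²) ≈ 3.1 units.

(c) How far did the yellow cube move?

1.6

From (14.7, 2.1) to (15.0, 3.7), the yellow cube covered √(0.3² + 1.6²) ≈ 1.6 units.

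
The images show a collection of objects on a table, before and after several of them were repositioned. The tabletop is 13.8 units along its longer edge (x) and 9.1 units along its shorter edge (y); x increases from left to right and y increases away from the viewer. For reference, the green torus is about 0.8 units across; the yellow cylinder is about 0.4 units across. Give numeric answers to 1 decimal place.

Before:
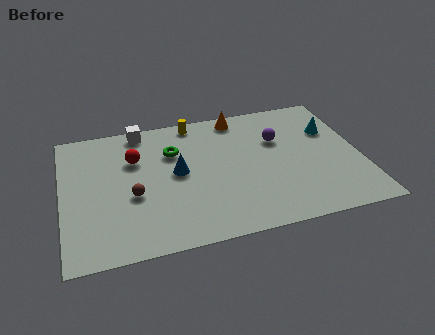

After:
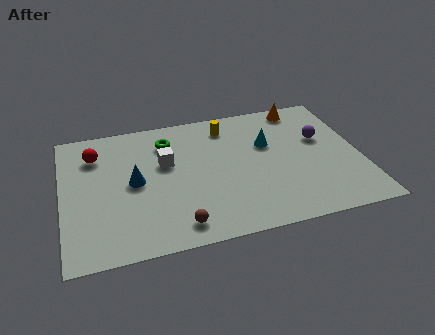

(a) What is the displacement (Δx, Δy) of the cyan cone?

(-3.0, -0.3)

The cyan cone started near (12.6, 6.1) and ended near (9.6, 5.8).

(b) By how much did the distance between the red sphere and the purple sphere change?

+3.9

They were about 6.7 units apart before and 10.6 after — 3.9 units further apart.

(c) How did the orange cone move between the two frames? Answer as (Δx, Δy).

(3.0, 0.0)

From the two frames, the orange cone sits at roughly (8.4, 8.1) before and (11.4, 8.1) after.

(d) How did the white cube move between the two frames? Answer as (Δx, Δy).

(1.0, -2.6)

The white cube started near (3.8, 8.2) and ended near (4.8, 5.6).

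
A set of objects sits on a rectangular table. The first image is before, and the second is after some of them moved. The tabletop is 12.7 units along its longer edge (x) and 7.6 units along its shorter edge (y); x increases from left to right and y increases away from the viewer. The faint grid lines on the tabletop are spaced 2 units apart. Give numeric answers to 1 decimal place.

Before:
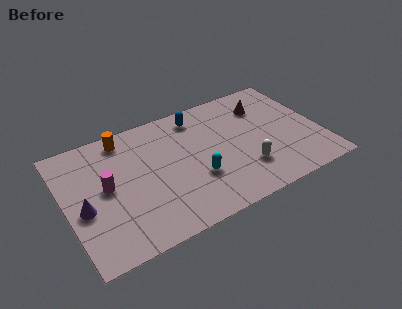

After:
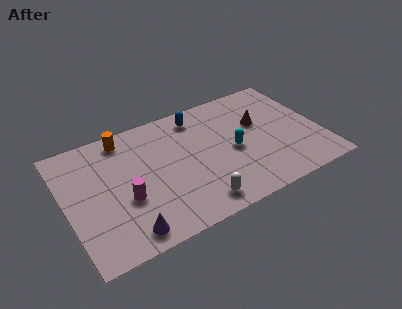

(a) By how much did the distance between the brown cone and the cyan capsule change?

-3.1

They were about 5.0 units apart before and 1.9 after — 3.1 units closer together.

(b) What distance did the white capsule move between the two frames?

2.8

From (8.7, 2.1) to (6.1, 1.1), the white capsule covered √(2.6² + 1.0²) ≈ 2.8 units.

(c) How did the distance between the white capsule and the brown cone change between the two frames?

+1.3

They were about 3.9 units apart before and 5.2 after — 1.3 units further apart.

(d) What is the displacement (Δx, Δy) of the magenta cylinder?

(0.8, -1.1)

From the two frames, the magenta cylinder sits at roughly (2.0, 4.0) before and (2.8, 2.9) after.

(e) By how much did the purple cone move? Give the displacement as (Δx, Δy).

(1.8, -2.2)

The purple cone was at about (0.8, 3.2) and moved to about (2.6, 1.0).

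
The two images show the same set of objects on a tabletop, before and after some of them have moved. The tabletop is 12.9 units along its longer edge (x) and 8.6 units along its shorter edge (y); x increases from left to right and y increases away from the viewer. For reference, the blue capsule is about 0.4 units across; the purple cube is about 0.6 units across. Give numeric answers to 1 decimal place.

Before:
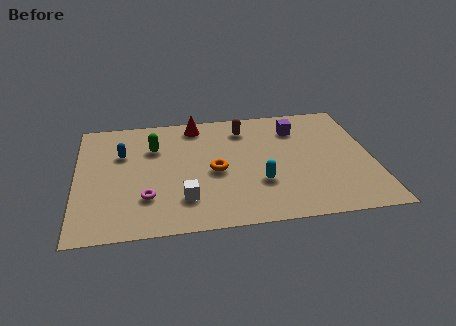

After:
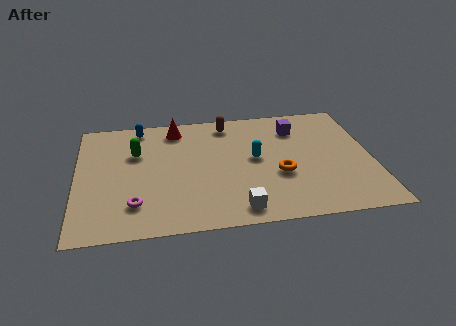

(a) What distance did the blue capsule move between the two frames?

2.1

The blue capsule moved from about (2.0, 5.7) to (2.8, 7.6), a distance of √(0.8² + 1.9²) ≈ 2.1.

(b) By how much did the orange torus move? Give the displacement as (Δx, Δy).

(2.8, -0.6)

From the two frames, the orange torus sits at roughly (6.0, 3.9) before and (8.8, 3.3) after.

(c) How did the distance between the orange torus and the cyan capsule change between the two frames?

-0.6

Before: roughly 2.2 units apart; after: 1.6. That's 0.6 units closer together.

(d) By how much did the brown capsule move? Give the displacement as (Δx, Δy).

(-0.7, 0.5)

The brown capsule was at about (7.4, 6.9) and moved to about (6.7, 7.4).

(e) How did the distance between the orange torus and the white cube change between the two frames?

+0.6

They were about 2.3 units apart before and 2.9 after — 0.6 units further apart.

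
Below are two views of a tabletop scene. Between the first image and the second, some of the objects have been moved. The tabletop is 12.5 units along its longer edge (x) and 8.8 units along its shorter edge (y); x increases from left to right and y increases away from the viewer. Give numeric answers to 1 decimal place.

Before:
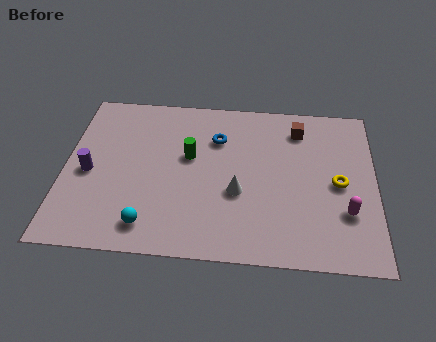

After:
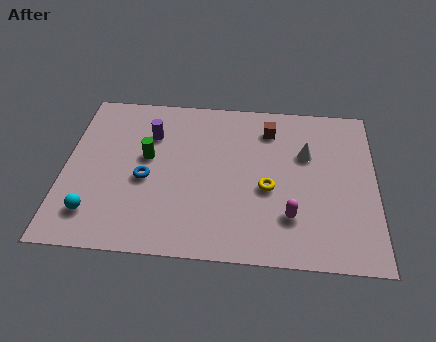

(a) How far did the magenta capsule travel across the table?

2.2

The magenta capsule was near (11.3, 2.7) before and (9.1, 2.3) after, so it travelled √(2.2² + 0.4²) ≈ 2.2 units.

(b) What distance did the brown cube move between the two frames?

1.2

The brown cube moved from about (9.4, 7.1) to (8.2, 7.0), a distance of √(1.2² + 0.1²) ≈ 1.2.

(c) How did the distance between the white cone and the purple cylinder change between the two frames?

+0.3

The distance was about 6.0 in the first image and 6.3 in the second, so they moved 0.3 units further apart.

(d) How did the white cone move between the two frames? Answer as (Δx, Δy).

(2.7, 2.3)

The white cone started near (7.0, 3.4) and ended near (9.7, 5.7).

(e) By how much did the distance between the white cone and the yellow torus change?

-1.6

The distance was about 4.1 in the first image and 2.5 in the second, so they moved 1.6 units closer together.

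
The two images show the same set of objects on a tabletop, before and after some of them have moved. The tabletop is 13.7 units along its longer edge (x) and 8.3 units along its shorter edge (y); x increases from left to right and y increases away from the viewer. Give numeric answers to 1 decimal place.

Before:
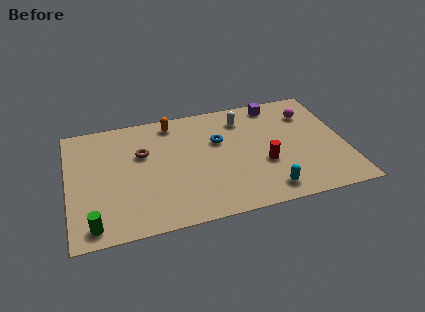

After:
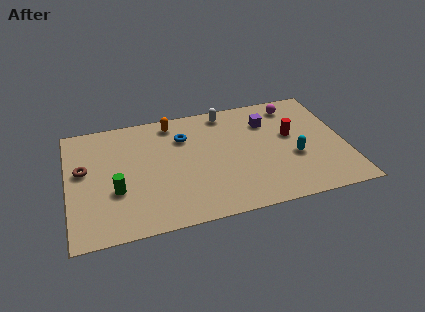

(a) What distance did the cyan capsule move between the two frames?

2.5

The cyan capsule was near (9.6, 1.2) before and (11.1, 3.2) after, so it travelled √(1.5² + 2.0²) ≈ 2.5 units.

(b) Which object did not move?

the orange capsule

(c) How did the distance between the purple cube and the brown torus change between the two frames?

+2.2

Before: roughly 7.1 units apart; after: 9.3. That's 2.2 units further apart.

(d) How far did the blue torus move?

1.8

From (7.5, 5.3) to (5.8, 6.0), the blue torus covered √(1.7² + 0.7²) ≈ 1.8 units.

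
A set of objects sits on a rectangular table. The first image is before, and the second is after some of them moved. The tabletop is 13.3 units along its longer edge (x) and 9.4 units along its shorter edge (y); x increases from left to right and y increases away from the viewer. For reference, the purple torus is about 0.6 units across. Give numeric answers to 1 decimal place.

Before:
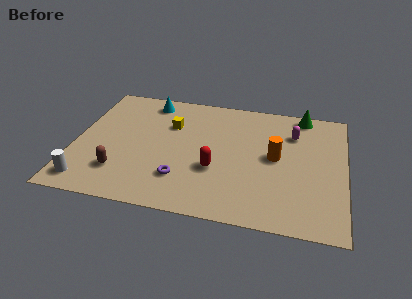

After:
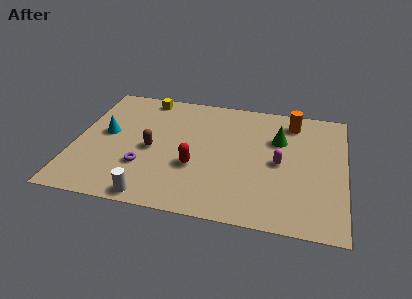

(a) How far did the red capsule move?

1.0

From (7.0, 3.4) to (6.0, 3.4), the red capsule covered √(1.0² + 0.0²) ≈ 1.0 units.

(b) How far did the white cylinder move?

3.2

The white cylinder was near (0.9, 1.3) before and (4.1, 0.8) after, so it travelled √(3.2² + 0.5²) ≈ 3.2 units.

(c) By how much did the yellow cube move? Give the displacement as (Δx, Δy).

(-1.4, 2.0)

The yellow cube was at about (4.6, 6.4) and moved to about (3.2, 8.4).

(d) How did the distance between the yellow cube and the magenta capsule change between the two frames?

+1.8

They were about 6.1 units apart before and 7.9 after — 1.8 units further apart.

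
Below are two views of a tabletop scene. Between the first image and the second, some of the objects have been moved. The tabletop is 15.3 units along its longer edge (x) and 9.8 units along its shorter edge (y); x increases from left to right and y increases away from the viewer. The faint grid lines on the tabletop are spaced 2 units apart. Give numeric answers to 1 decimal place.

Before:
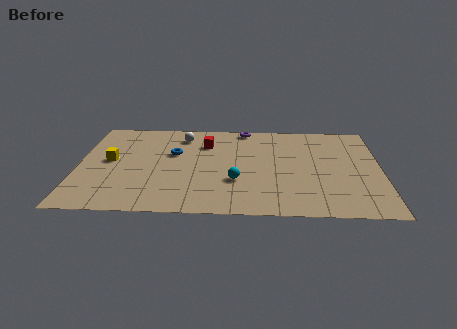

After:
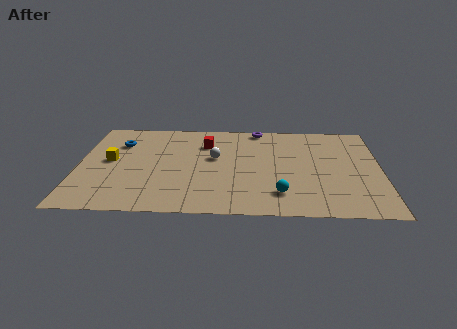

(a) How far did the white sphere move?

2.9

The white sphere moved from about (5.2, 8.0) to (6.9, 5.7), a distance of √(1.7² + 2.3²) ≈ 2.9.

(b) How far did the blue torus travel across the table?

3.0

From (4.8, 6.1) to (2.0, 7.1), the blue torus covered √(2.8² + 1.0²) ≈ 3.0 units.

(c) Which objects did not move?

the red cube and the yellow cube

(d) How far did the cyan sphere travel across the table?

2.5

The cyan sphere was near (8.0, 3.3) before and (10.2, 2.1) after, so it travelled √(2.2² + 1.2²) ≈ 2.5 units.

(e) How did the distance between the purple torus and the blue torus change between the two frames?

+2.7

They were about 4.6 units apart before and 7.3 after — 2.7 units further apart.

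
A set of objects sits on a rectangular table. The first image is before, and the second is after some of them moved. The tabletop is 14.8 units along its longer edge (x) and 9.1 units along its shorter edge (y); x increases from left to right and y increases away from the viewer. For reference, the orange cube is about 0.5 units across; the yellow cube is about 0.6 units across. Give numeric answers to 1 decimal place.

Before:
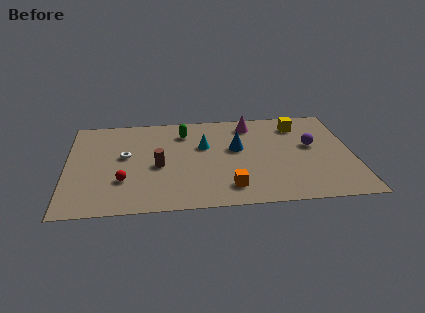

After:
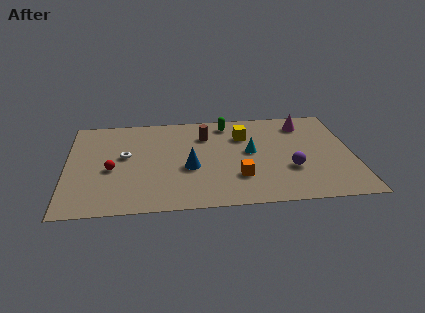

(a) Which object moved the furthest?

the brown cylinder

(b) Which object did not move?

the white torus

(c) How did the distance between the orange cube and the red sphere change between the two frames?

+1.1

The distance was about 5.5 in the first image and 6.6 in the second, so they moved 1.1 units further apart.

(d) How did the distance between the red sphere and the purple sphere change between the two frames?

-0.9

Before: roughly 10.1 units apart; after: 9.2. That's 0.9 units closer together.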